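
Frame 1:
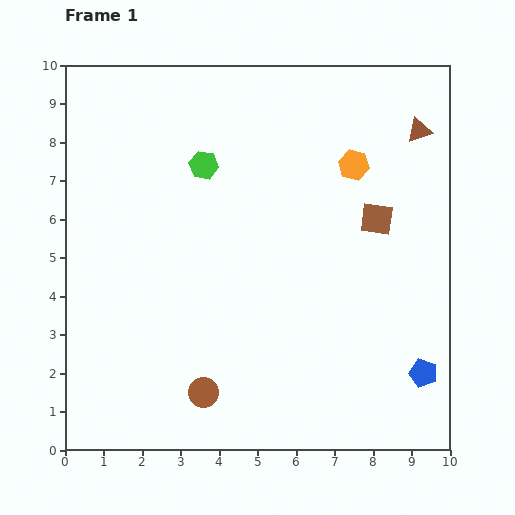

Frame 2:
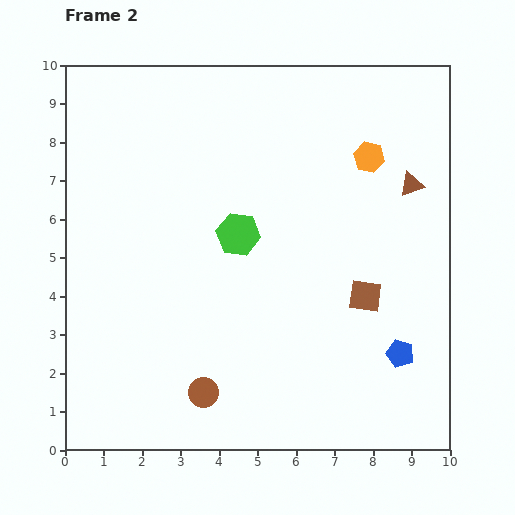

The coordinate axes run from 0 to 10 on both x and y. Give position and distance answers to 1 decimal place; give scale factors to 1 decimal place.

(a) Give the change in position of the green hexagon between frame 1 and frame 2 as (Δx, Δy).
(0.9, -1.8)

The green hexagon was at (3.6, 7.4) in frame 1 and (4.5, 5.6) in frame 2.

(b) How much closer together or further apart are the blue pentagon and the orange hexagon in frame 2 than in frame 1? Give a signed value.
-0.5

Distance in frame 1: 5.7. Distance in frame 2: 5.2.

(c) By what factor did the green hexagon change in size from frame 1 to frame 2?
1.5×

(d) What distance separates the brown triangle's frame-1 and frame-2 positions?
1.4

The brown triangle moved from (9.2, 8.3) to (9.0, 6.9), a distance of √(0.2² + 1.4²) ≈ 1.4.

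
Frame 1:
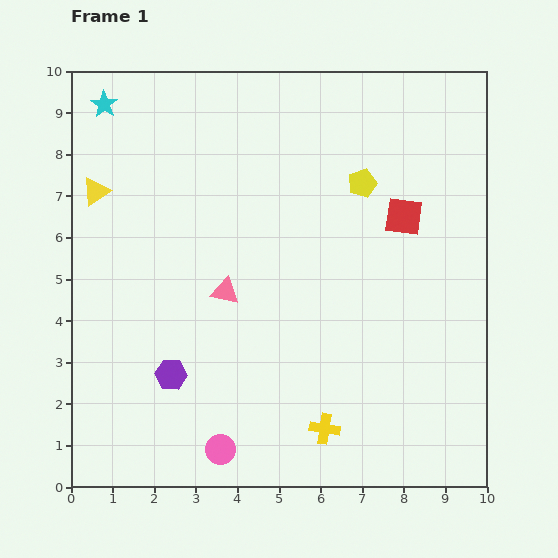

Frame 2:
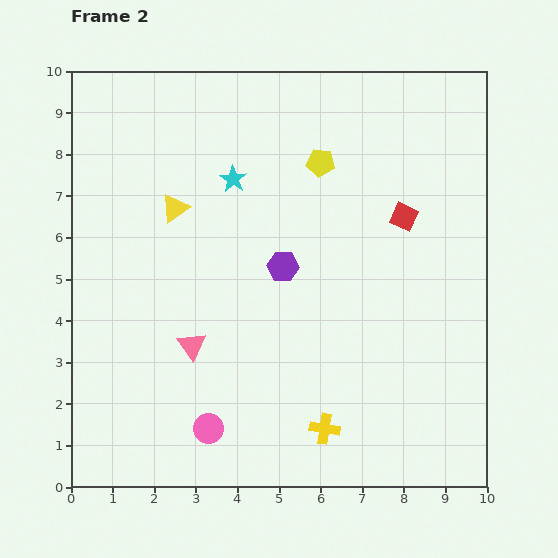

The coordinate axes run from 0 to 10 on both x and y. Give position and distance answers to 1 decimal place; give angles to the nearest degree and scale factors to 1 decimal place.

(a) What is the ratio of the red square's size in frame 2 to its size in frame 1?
0.7×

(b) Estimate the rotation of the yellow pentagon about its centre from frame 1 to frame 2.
26° clockwise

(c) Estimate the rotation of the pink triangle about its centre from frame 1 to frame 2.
41° clockwise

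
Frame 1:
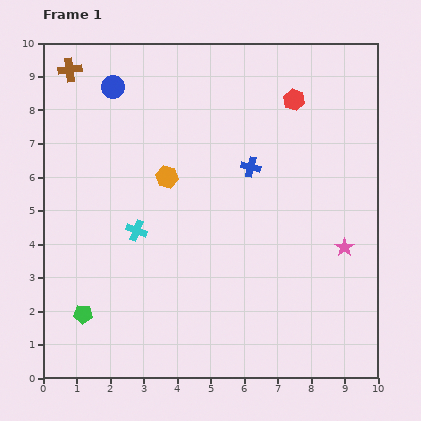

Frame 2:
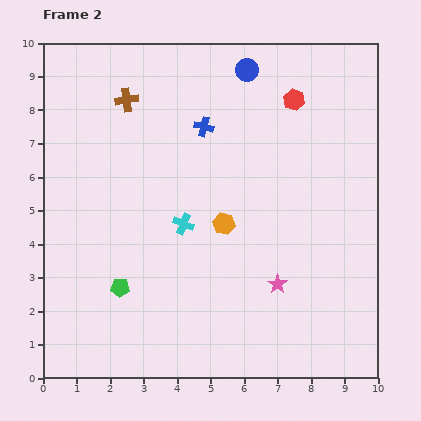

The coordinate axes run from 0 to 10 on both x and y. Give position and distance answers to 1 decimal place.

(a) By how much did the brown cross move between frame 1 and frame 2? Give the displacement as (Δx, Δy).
(1.7, -0.9)

The brown cross was at (0.8, 9.2) in frame 1 and (2.5, 8.3) in frame 2.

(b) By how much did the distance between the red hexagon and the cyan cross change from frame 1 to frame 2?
-1.1

Distance in frame 1: 6.1. Distance in frame 2: 5.0.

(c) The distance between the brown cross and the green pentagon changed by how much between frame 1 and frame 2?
-1.7

Distance in frame 1: 7.3. Distance in frame 2: 5.6.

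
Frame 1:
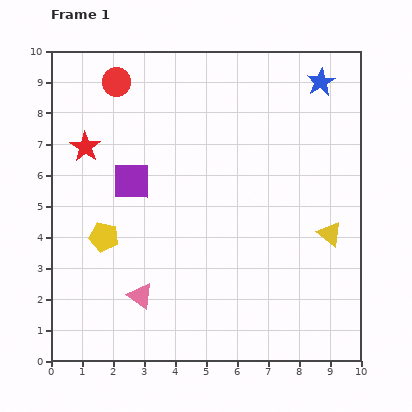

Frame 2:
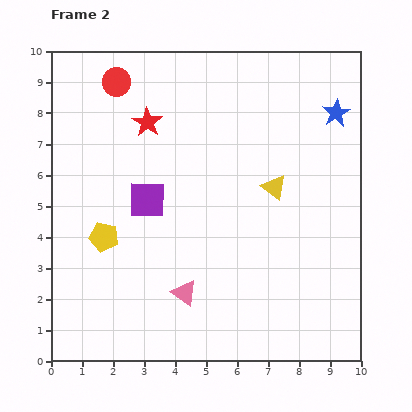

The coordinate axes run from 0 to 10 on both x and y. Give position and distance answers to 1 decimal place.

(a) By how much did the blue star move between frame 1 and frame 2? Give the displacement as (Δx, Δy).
(0.5, -1.0)

The blue star was at (8.7, 9.0) in frame 1 and (9.2, 8.0) in frame 2.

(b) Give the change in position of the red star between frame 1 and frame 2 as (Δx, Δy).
(2.0, 0.8)

The red star was at (1.1, 6.9) in frame 1 and (3.1, 7.7) in frame 2.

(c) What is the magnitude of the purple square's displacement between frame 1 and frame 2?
0.8

The purple square moved from (2.6, 5.8) to (3.1, 5.2), a distance of √(0.5² + 0.6²) ≈ 0.8.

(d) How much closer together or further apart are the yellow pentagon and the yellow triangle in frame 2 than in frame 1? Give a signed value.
-1.6

Distance in frame 1: 7.3. Distance in frame 2: 5.7.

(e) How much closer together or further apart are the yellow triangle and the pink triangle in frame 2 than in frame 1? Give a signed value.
-1.9

Distance in frame 1: 6.4. Distance in frame 2: 4.5.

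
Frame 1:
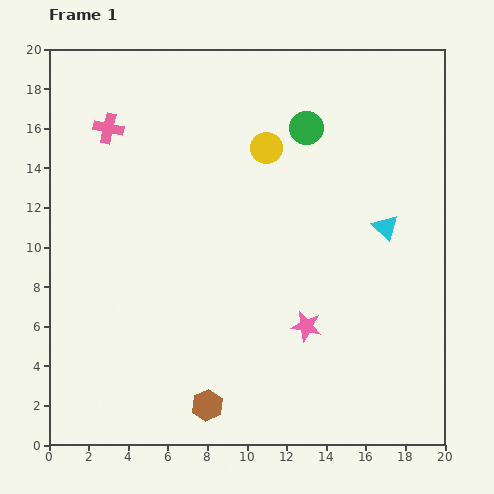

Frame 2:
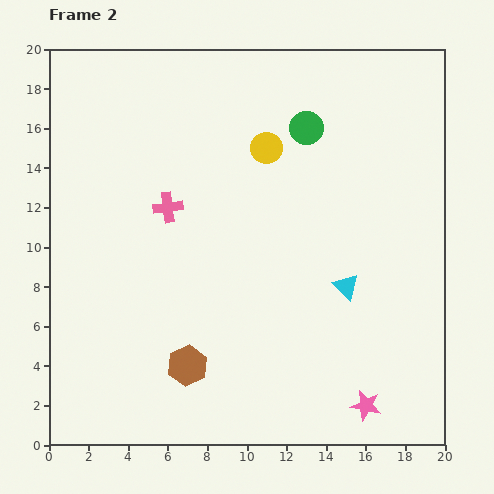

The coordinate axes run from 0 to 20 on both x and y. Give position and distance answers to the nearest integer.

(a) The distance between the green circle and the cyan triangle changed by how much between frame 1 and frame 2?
+2

Distance in frame 1: 6. Distance in frame 2: 8.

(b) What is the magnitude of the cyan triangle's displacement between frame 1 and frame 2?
4

The cyan triangle moved from (17, 11) to (15, 8), a distance of √(2² + 3²) ≈ 4.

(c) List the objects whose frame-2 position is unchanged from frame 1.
the green circle, the yellow circle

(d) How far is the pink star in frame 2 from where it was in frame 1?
5

The pink star moved from (13, 6) to (16, 2), a distance of √(3² + 4²) ≈ 5.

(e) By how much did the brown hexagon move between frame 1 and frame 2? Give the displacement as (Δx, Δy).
(-1, 2)

The brown hexagon was at (8, 2) in frame 1 and (7, 4) in frame 2.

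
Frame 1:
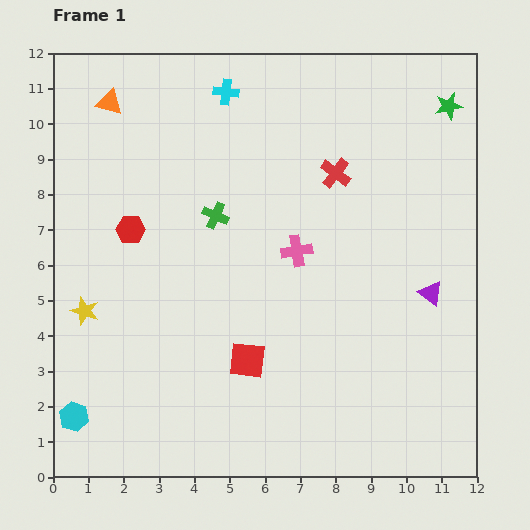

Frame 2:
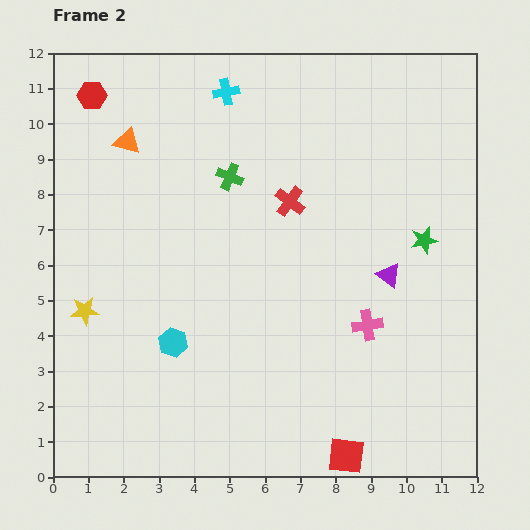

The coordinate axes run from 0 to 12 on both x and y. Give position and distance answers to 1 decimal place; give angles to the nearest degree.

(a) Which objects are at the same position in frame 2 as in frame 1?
the cyan cross, the yellow star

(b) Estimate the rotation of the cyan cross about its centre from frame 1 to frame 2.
17° counter-clockwise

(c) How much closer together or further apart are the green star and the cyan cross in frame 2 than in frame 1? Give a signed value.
+0.7

Distance in frame 1: 6.3. Distance in frame 2: 7.0.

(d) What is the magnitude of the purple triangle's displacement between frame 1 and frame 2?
1.3

The purple triangle moved from (10.7, 5.2) to (9.5, 5.7), a distance of √(1.2² + 0.5²) ≈ 1.3.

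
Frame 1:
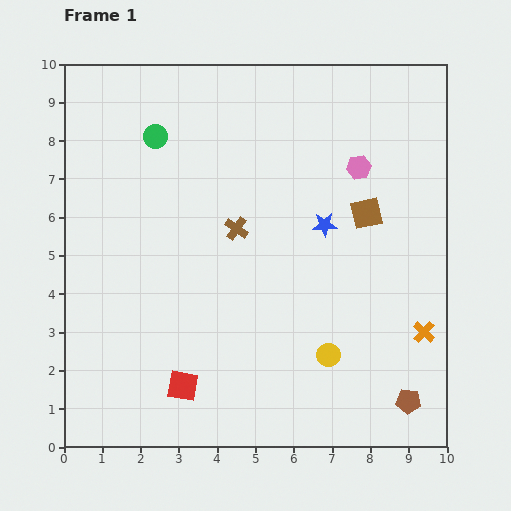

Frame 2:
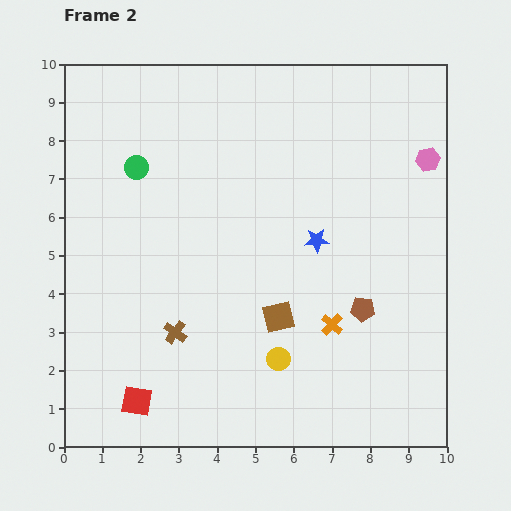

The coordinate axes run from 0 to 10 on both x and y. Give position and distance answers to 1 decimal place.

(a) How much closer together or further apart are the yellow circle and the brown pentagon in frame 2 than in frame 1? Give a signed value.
+0.2

Distance in frame 1: 2.4. Distance in frame 2: 2.6.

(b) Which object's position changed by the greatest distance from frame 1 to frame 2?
the brown square

(moved 3.5; next 3.1)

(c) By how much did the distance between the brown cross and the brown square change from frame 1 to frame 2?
-0.7

Distance in frame 1: 3.4. Distance in frame 2: 2.7.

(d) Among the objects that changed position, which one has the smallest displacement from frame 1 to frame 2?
the blue star

(moved 0.4)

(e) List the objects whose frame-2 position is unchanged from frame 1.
none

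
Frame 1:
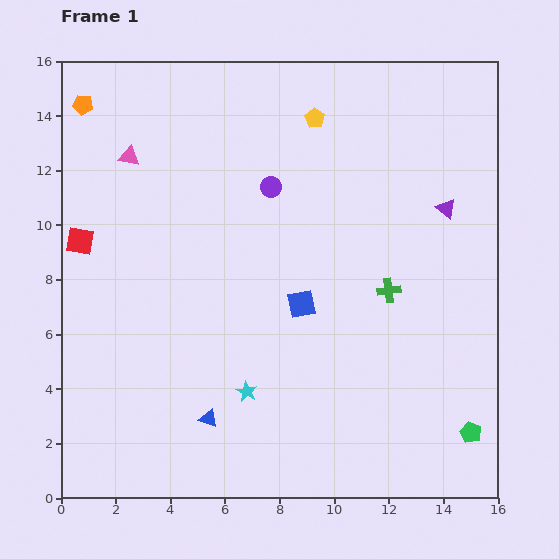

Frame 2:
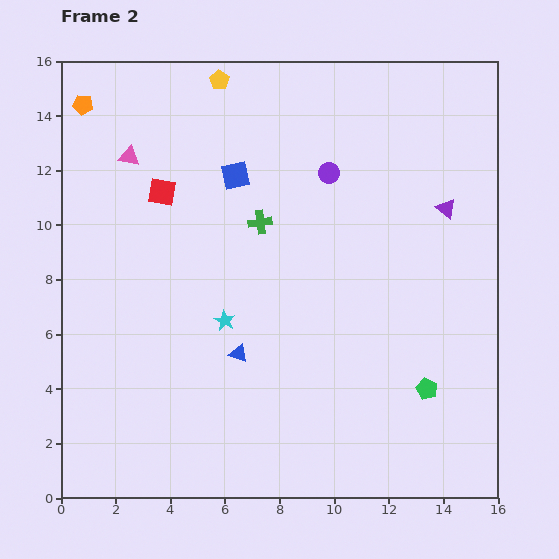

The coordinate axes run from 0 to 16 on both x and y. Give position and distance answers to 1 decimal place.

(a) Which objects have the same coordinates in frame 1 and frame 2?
the orange pentagon, the purple triangle, the pink triangle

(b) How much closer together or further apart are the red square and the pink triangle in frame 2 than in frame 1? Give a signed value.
-1.8

Distance in frame 1: 3.6. Distance in frame 2: 1.8.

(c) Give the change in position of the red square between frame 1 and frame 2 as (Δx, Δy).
(3.0, 1.8)

The red square was at (0.7, 9.4) in frame 1 and (3.7, 11.2) in frame 2.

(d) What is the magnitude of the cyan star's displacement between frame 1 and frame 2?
2.7

The cyan star moved from (6.8, 3.9) to (6.0, 6.5), a distance of √(0.8² + 2.6²) ≈ 2.7.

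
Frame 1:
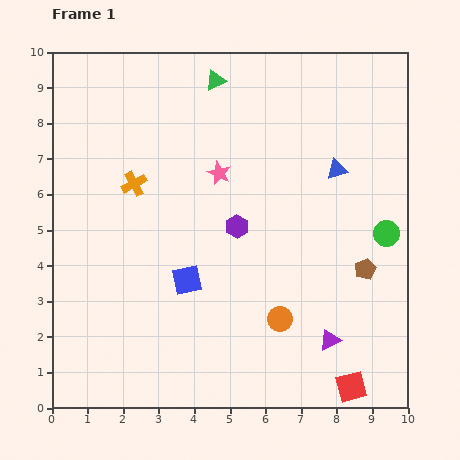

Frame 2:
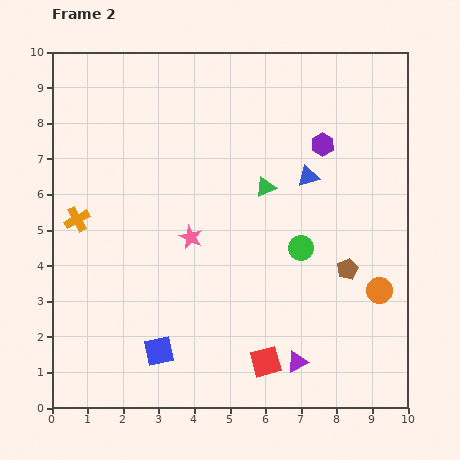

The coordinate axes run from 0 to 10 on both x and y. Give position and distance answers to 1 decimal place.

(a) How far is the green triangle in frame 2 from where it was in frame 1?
3.3

The green triangle moved from (4.6, 9.2) to (6.0, 6.2), a distance of √(1.4² + 3.0²) ≈ 3.3.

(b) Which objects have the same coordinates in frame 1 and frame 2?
none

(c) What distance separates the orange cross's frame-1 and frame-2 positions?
1.9

The orange cross moved from (2.3, 6.3) to (0.7, 5.3), a distance of √(1.6² + 1.0²) ≈ 1.9.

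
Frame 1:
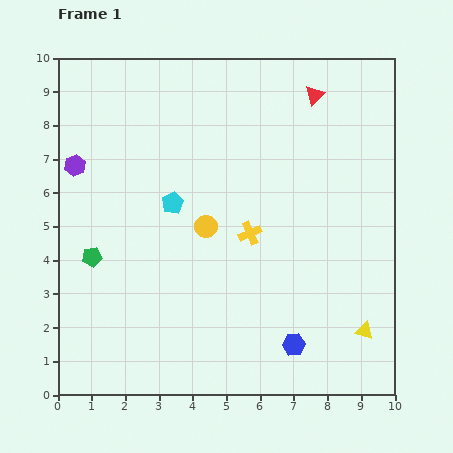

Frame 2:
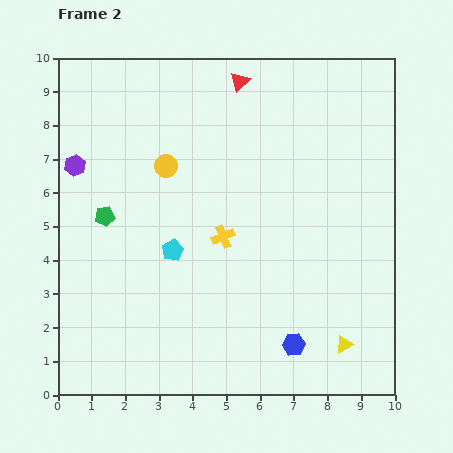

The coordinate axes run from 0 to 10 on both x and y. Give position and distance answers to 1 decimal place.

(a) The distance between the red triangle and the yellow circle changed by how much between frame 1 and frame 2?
-1.7

Distance in frame 1: 5.0. Distance in frame 2: 3.3.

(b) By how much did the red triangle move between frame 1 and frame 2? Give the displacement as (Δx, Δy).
(-2.2, 0.4)

The red triangle was at (7.6, 8.9) in frame 1 and (5.4, 9.3) in frame 2.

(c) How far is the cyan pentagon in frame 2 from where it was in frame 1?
1.4

The cyan pentagon moved from (3.4, 5.7) to (3.4, 4.3), a distance of √(0.0² + 1.4²) ≈ 1.4.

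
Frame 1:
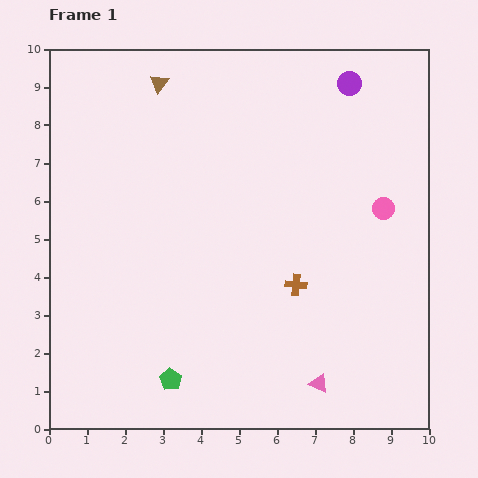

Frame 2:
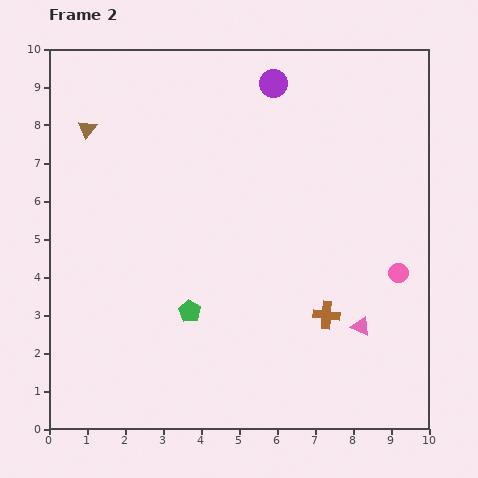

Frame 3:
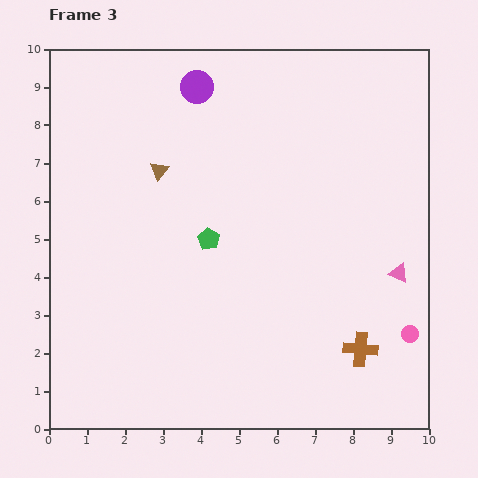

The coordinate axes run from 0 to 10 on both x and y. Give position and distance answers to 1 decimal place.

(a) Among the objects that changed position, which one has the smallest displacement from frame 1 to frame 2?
the brown cross

(moved 1.1)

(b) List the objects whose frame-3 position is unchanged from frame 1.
none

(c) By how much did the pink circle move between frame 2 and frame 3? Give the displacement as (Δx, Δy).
(0.3, -1.6)

The pink circle was at (9.2, 4.1) in frame 2 and (9.5, 2.5) in frame 3.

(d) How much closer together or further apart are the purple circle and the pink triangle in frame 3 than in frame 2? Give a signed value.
+0.4

Distance in frame 2: 6.8. Distance in frame 3: 7.2.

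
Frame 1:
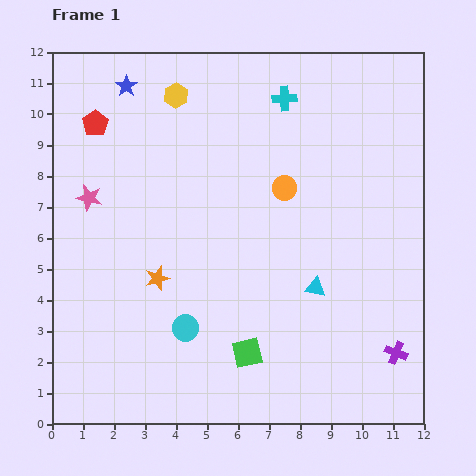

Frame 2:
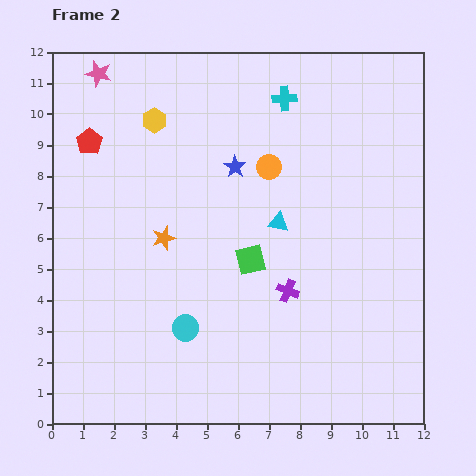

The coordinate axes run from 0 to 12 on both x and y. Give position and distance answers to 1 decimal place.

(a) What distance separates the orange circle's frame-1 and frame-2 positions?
0.9

The orange circle moved from (7.5, 7.6) to (7.0, 8.3), a distance of √(0.5² + 0.7²) ≈ 0.9.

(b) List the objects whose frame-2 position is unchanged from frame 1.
the cyan circle, the cyan cross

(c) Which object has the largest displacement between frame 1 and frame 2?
the blue star

(moved 4.4; next 4.0)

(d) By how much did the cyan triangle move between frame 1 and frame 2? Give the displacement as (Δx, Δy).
(-1.2, 2.1)

The cyan triangle was at (8.5, 4.4) in frame 1 and (7.3, 6.5) in frame 2.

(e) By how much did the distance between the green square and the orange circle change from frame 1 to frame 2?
-2.3

Distance in frame 1: 5.4. Distance in frame 2: 3.1.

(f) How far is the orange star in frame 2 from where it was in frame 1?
1.3

The orange star moved from (3.4, 4.7) to (3.6, 6.0), a distance of √(0.2² + 1.3²) ≈ 1.3.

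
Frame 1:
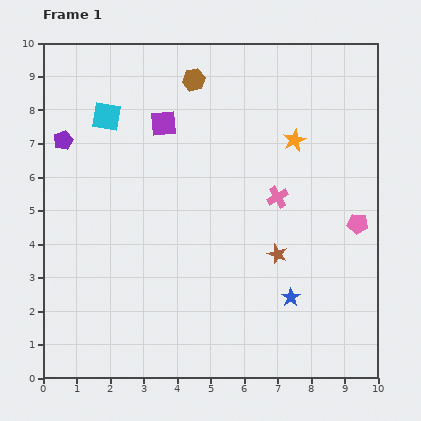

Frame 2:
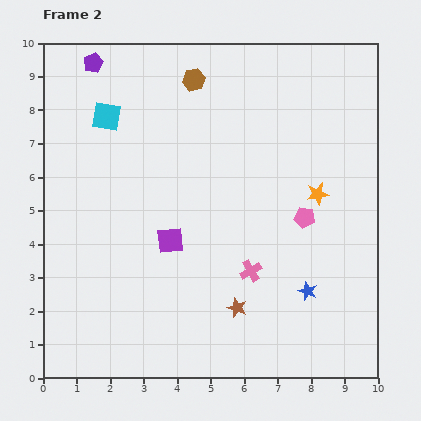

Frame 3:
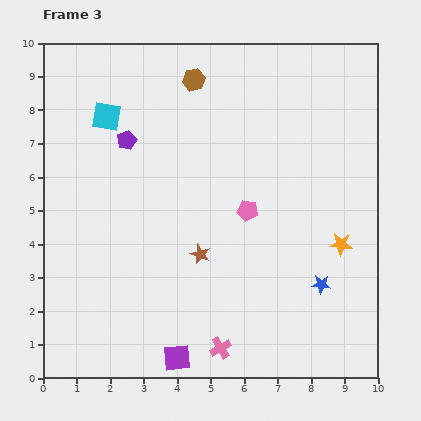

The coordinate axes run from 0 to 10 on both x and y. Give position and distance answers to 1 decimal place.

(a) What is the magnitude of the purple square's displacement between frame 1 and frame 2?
3.5

The purple square moved from (3.6, 7.6) to (3.8, 4.1), a distance of √(0.2² + 3.5²) ≈ 3.5.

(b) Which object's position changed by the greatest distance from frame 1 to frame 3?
the purple square

(moved 7.0; next 4.8)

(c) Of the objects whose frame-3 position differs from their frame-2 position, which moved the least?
the blue star

(moved 0.4)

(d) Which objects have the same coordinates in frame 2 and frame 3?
the cyan square, the brown hexagon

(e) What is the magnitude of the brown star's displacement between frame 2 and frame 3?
1.9

The brown star moved from (5.8, 2.1) to (4.7, 3.7), a distance of √(1.1² + 1.6²) ≈ 1.9.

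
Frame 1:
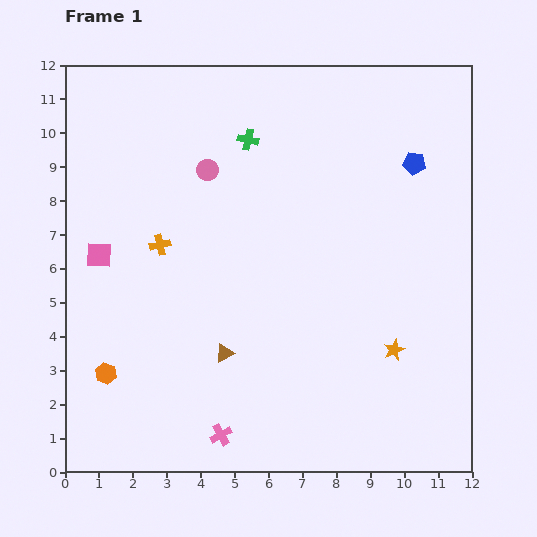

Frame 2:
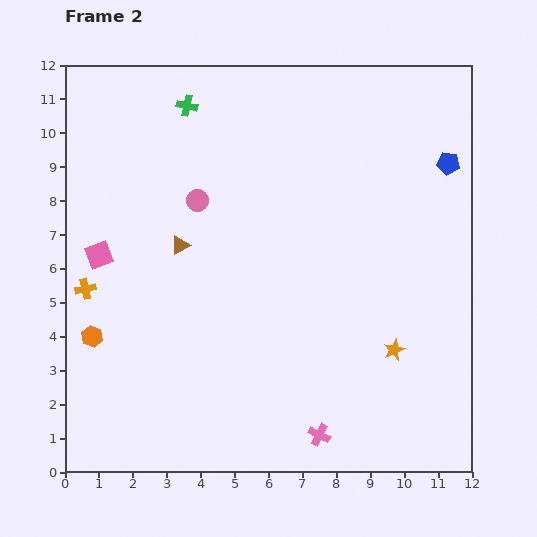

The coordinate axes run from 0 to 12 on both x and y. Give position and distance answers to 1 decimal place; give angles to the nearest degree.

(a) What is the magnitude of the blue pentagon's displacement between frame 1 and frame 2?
1.0

The blue pentagon moved from (10.3, 9.1) to (11.3, 9.1), a distance of √(1.0² + 0.0²) ≈ 1.0.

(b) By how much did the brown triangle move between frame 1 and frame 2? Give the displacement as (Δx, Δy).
(-1.3, 3.2)

The brown triangle was at (4.7, 3.5) in frame 1 and (3.4, 6.7) in frame 2.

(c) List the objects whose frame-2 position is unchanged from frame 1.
the pink square, the orange star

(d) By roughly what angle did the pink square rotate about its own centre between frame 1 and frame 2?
22° counter-clockwise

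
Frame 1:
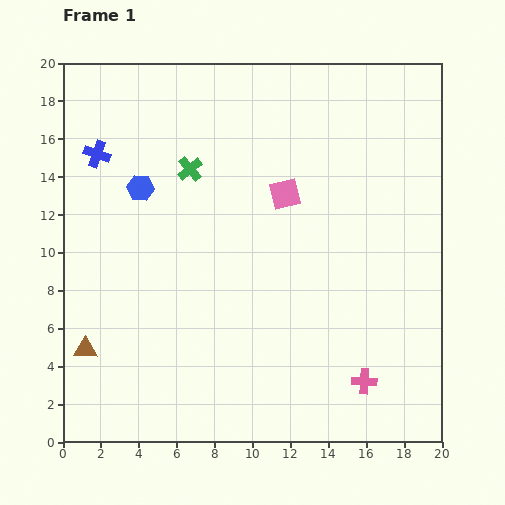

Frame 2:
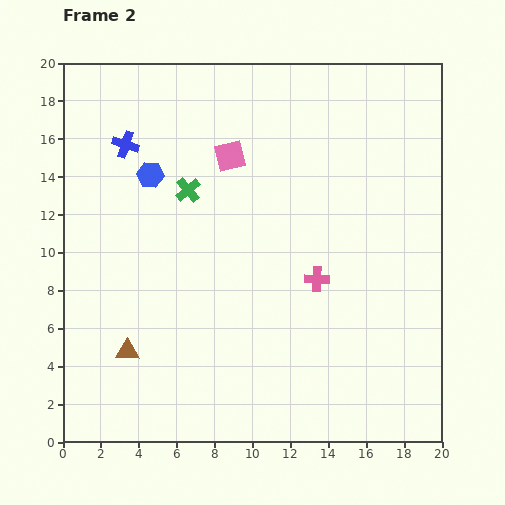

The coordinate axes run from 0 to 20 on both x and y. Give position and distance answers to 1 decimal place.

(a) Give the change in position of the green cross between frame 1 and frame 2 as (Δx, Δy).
(-0.1, -1.1)

The green cross was at (6.7, 14.4) in frame 1 and (6.6, 13.3) in frame 2.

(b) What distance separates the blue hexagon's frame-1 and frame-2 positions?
0.9

The blue hexagon moved from (4.1, 13.4) to (4.6, 14.1), a distance of √(0.5² + 0.7²) ≈ 0.9.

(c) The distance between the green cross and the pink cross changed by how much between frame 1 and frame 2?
-6.2

Distance in frame 1: 14.5. Distance in frame 2: 8.3.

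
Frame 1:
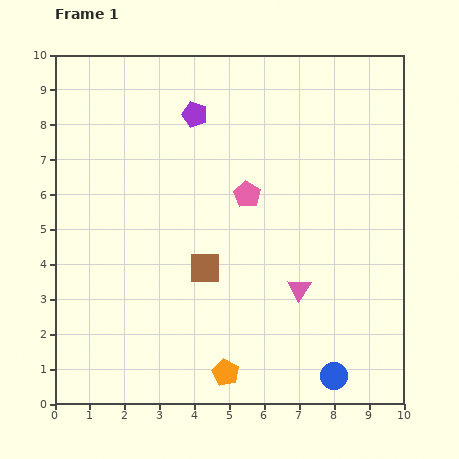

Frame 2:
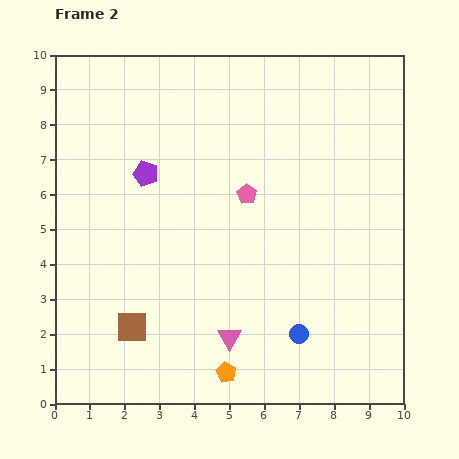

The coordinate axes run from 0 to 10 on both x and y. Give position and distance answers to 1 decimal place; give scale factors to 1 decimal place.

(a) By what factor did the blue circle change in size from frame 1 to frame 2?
0.7×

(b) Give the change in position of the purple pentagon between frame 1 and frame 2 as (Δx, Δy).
(-1.4, -1.7)

The purple pentagon was at (4.0, 8.3) in frame 1 and (2.6, 6.6) in frame 2.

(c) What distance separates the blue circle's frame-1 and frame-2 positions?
1.6

The blue circle moved from (8.0, 0.8) to (7.0, 2.0), a distance of √(1.0² + 1.2²) ≈ 1.6.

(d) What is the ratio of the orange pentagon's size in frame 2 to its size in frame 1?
0.8×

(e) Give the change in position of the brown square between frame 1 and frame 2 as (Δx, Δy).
(-2.1, -1.7)

The brown square was at (4.3, 3.9) in frame 1 and (2.2, 2.2) in frame 2.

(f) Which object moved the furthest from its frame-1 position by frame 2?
the brown square

(moved 2.7; next 2.4)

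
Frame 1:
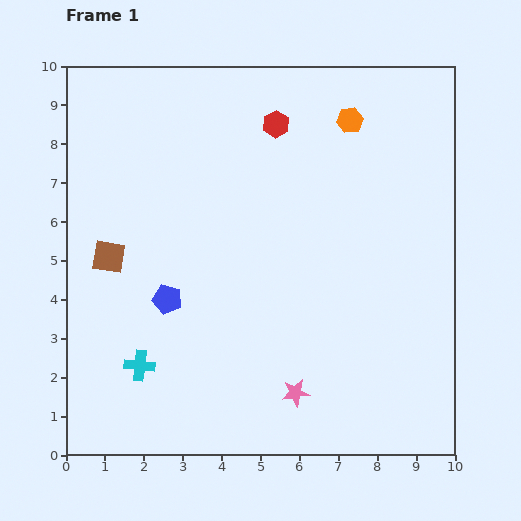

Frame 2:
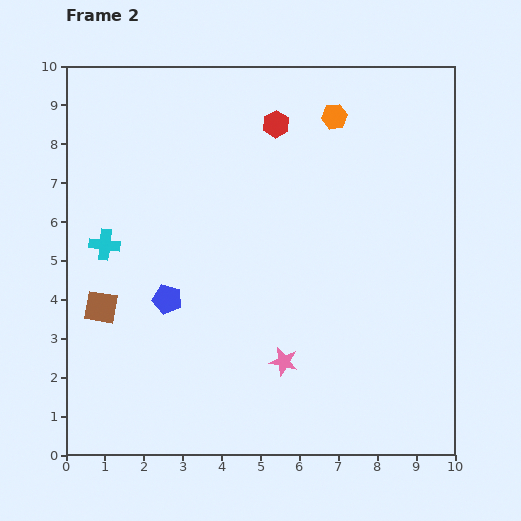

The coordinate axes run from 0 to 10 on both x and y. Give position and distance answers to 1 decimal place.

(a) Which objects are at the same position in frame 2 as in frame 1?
the red hexagon, the blue pentagon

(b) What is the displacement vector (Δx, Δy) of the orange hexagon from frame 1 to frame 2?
(-0.4, 0.1)

The orange hexagon was at (7.3, 8.6) in frame 1 and (6.9, 8.7) in frame 2.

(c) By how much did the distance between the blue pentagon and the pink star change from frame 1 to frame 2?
-0.7

Distance in frame 1: 4.1. Distance in frame 2: 3.4.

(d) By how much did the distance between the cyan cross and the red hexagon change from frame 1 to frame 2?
-1.7

Distance in frame 1: 7.1. Distance in frame 2: 5.4.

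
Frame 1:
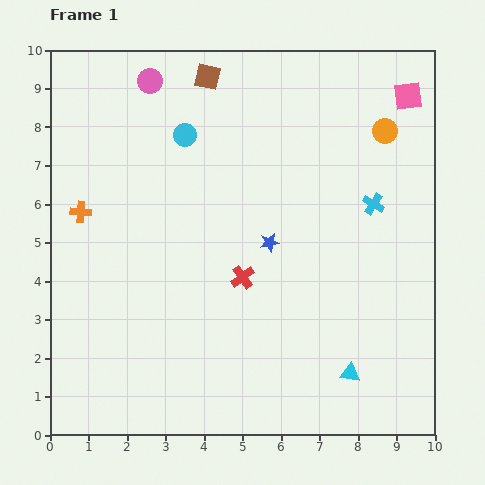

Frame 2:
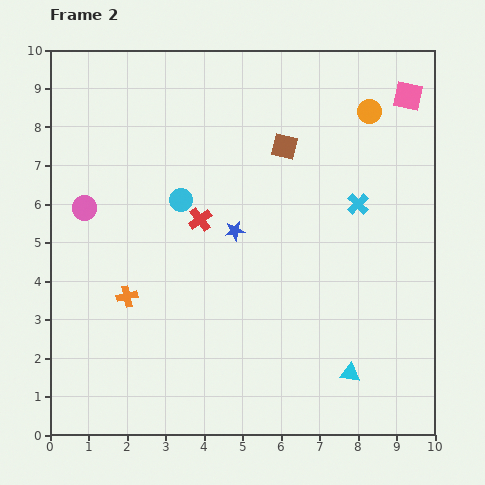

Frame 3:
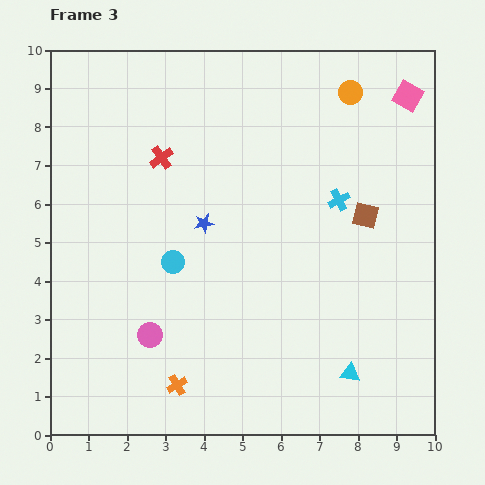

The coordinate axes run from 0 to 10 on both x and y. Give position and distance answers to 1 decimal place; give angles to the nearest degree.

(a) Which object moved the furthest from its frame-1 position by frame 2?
the pink circle

(moved 3.7; next 2.7)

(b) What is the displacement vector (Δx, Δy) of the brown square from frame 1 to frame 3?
(4.1, -3.6)

The brown square was at (4.1, 9.3) in frame 1 and (8.2, 5.7) in frame 3.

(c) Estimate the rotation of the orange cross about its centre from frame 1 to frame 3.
34° counter-clockwise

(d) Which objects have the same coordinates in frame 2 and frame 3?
the cyan triangle, the pink square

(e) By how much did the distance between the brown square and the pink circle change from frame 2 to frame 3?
+1.0

Distance in frame 2: 5.4. Distance in frame 3: 6.4.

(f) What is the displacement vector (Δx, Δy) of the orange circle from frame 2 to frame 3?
(-0.5, 0.5)

The orange circle was at (8.3, 8.4) in frame 2 and (7.8, 8.9) in frame 3.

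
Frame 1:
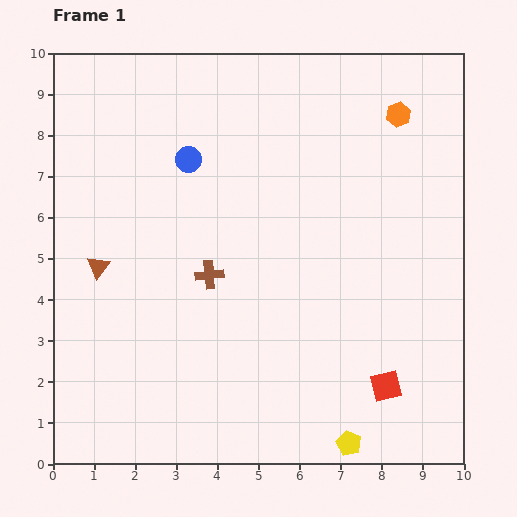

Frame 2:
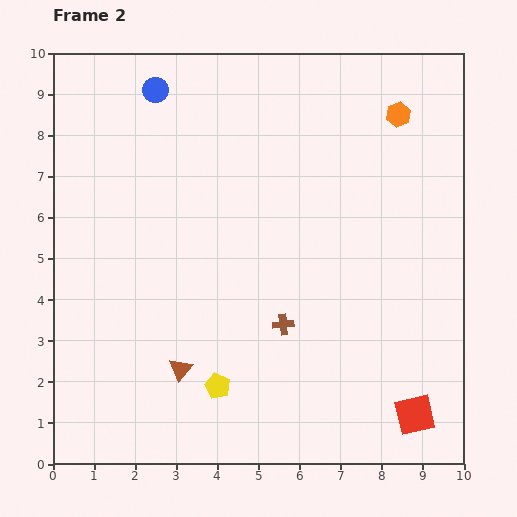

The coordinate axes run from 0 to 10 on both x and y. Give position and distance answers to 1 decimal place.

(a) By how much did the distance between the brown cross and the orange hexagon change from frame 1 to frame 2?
-0.2

Distance in frame 1: 6.0. Distance in frame 2: 5.8.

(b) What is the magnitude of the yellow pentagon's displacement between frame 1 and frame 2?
3.5

The yellow pentagon moved from (7.2, 0.5) to (4.0, 1.9), a distance of √(3.2² + 1.4²) ≈ 3.5.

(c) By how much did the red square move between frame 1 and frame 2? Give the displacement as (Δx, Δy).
(0.7, -0.7)

The red square was at (8.1, 1.9) in frame 1 and (8.8, 1.2) in frame 2.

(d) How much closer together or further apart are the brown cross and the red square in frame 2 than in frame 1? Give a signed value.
-1.2

Distance in frame 1: 5.1. Distance in frame 2: 3.9.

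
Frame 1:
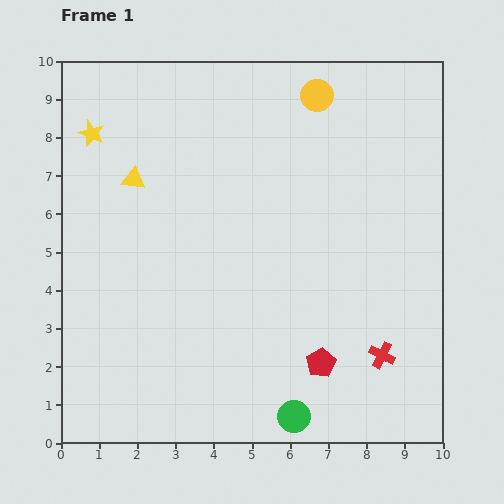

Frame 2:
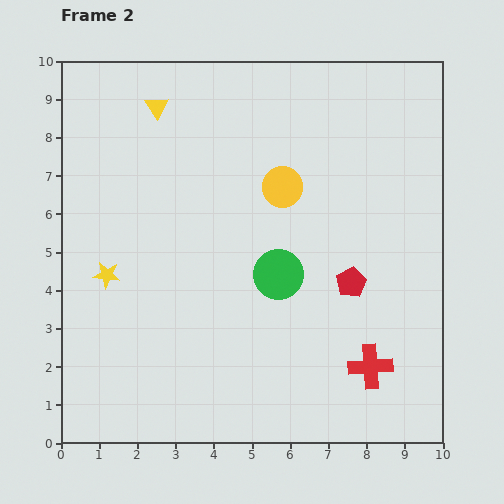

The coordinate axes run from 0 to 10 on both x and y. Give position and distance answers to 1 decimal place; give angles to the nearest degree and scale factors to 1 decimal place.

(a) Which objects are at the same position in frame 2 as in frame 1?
none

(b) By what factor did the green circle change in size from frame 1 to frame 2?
1.5×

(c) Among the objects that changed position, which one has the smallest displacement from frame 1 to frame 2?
the red cross

(moved 0.4)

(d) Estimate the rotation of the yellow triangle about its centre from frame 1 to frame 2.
49° clockwise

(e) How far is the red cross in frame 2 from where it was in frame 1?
0.4

The red cross moved from (8.4, 2.3) to (8.1, 2.0), a distance of √(0.3² + 0.3²) ≈ 0.4.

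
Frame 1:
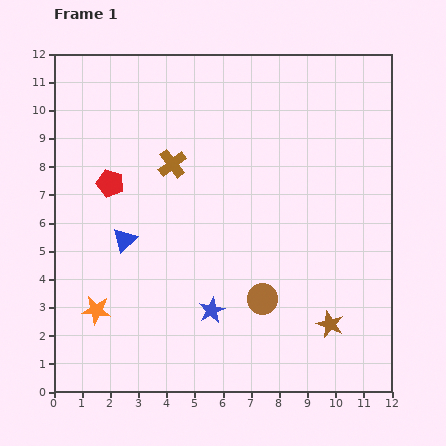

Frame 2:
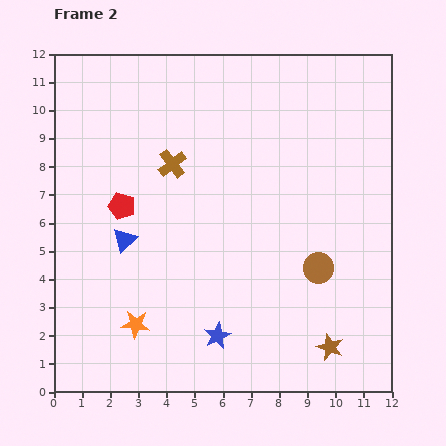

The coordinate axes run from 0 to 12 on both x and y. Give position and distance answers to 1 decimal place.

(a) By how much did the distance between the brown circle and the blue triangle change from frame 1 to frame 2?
+1.7

Distance in frame 1: 5.3. Distance in frame 2: 7.0.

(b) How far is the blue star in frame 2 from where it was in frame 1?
0.9

The blue star moved from (5.6, 2.9) to (5.8, 2.0), a distance of √(0.2² + 0.9²) ≈ 0.9.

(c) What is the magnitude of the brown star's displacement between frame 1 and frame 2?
0.8

The brown star moved from (9.8, 2.4) to (9.8, 1.6), a distance of √(0.0² + 0.8²) ≈ 0.8.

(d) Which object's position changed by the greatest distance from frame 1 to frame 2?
the brown circle

(moved 2.3; next 1.5)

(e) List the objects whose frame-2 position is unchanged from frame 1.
the blue triangle, the brown cross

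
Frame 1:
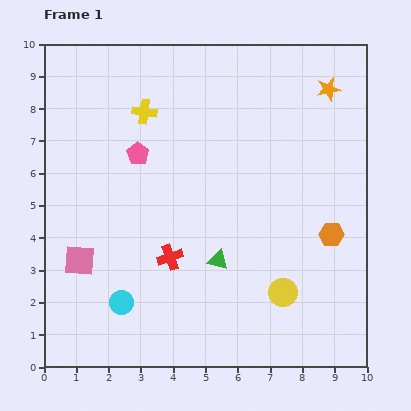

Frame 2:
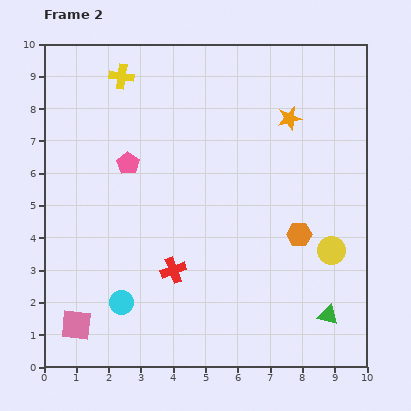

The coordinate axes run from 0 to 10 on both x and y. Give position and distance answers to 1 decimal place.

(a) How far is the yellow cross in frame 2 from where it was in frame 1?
1.3

The yellow cross moved from (3.1, 7.9) to (2.4, 9.0), a distance of √(0.7² + 1.1²) ≈ 1.3.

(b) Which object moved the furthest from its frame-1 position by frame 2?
the green triangle

(moved 3.8; next 2.0)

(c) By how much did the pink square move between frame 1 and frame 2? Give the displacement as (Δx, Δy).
(-0.1, -2.0)

The pink square was at (1.1, 3.3) in frame 1 and (1.0, 1.3) in frame 2.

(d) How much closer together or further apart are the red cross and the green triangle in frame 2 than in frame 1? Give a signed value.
+3.5

Distance in frame 1: 1.5. Distance in frame 2: 5.0.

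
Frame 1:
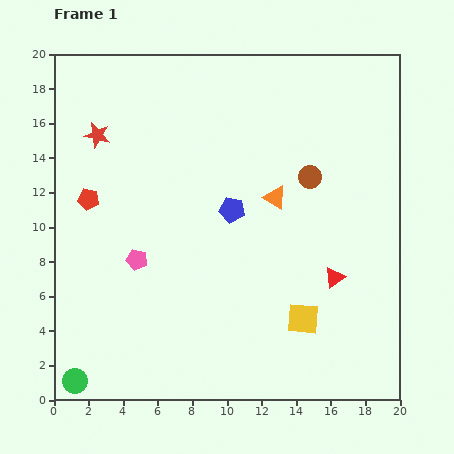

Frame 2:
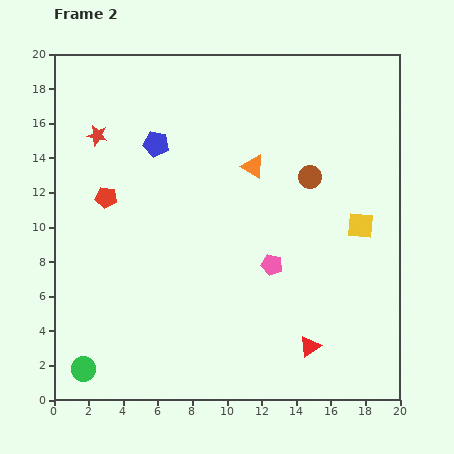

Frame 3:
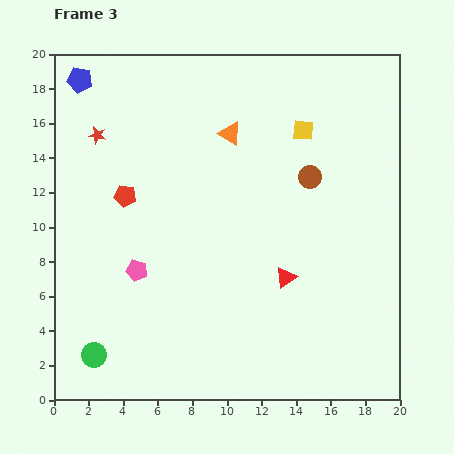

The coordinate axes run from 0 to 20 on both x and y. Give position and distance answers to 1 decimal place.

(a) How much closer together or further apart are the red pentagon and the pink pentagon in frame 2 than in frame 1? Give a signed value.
+5.9

Distance in frame 1: 4.5. Distance in frame 2: 10.4.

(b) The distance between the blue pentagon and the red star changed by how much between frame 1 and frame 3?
-5.5

Distance in frame 1: 8.9. Distance in frame 3: 3.4.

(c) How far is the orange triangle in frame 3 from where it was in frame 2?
2.3

The orange triangle moved from (11.5, 13.5) to (10.2, 15.4), a distance of √(1.3² + 1.9²) ≈ 2.3.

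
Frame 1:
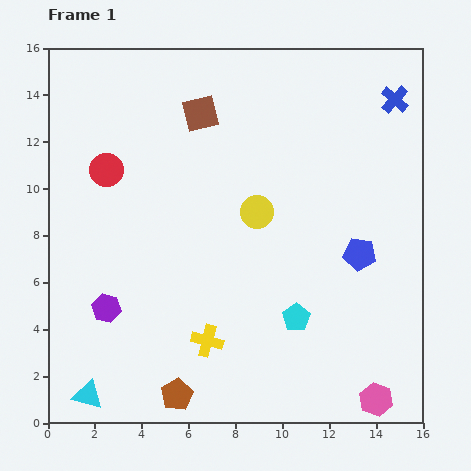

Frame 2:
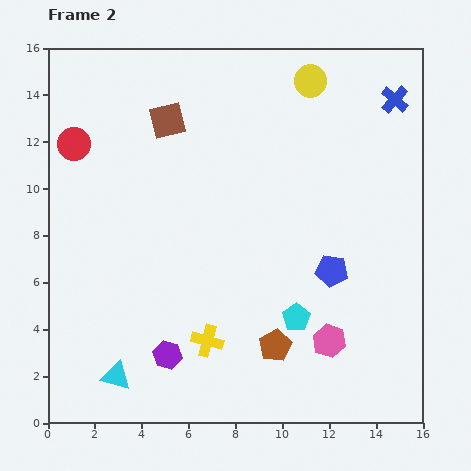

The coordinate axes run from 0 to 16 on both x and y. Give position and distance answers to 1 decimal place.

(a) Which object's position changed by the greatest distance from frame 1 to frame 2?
the yellow circle

(moved 6.1; next 4.7)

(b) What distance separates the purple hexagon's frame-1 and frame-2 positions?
3.3

The purple hexagon moved from (2.5, 4.9) to (5.1, 2.9), a distance of √(2.6² + 2.0²) ≈ 3.3.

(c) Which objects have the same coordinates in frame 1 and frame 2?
the blue cross, the yellow cross, the cyan pentagon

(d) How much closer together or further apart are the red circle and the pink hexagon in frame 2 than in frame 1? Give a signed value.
-1.3

Distance in frame 1: 15.1. Distance in frame 2: 13.8.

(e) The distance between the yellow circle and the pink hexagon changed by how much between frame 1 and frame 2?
+1.6

Distance in frame 1: 9.5. Distance in frame 2: 11.1.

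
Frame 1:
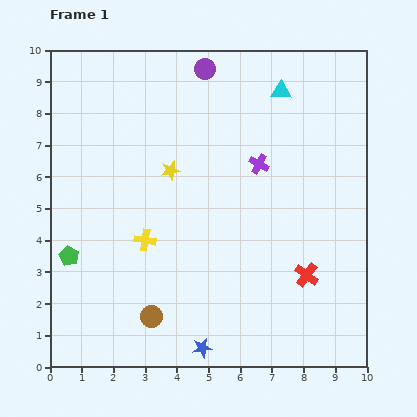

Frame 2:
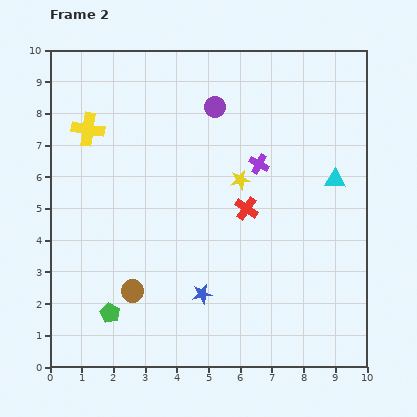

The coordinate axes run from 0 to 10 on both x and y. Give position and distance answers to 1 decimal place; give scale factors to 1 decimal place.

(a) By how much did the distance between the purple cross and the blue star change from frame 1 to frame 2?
-1.6

Distance in frame 1: 6.1. Distance in frame 2: 4.5.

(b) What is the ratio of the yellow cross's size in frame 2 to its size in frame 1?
1.5×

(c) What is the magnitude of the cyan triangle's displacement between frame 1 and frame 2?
3.3

The cyan triangle moved from (7.3, 8.7) to (9.0, 5.9), a distance of √(1.7² + 2.8²) ≈ 3.3.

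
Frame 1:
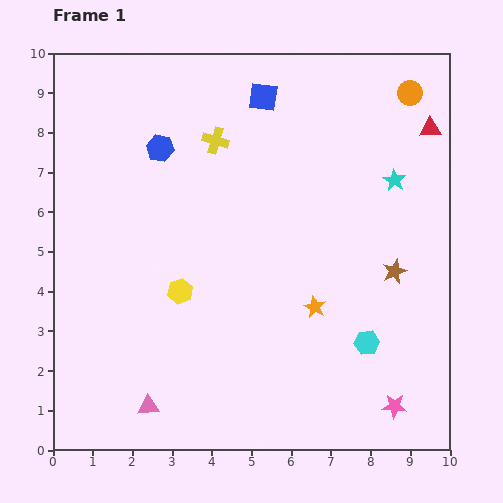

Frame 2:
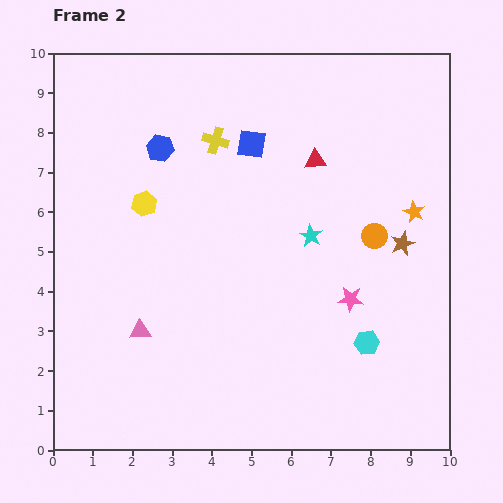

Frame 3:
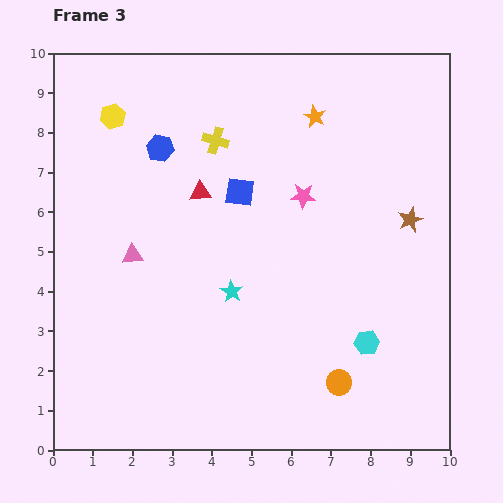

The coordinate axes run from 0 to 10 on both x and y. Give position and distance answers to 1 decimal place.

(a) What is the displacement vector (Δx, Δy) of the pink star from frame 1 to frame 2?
(-1.1, 2.7)

The pink star was at (8.6, 1.1) in frame 1 and (7.5, 3.8) in frame 2.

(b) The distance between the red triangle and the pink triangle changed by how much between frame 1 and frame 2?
-3.8

Distance in frame 1: 10.0. Distance in frame 2: 6.2.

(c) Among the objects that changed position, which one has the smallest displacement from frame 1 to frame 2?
the brown star

(moved 0.7)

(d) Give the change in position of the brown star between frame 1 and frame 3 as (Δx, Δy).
(0.4, 1.3)

The brown star was at (8.6, 4.5) in frame 1 and (9.0, 5.8) in frame 3.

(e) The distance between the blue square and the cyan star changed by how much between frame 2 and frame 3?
-0.2

Distance in frame 2: 2.7. Distance in frame 3: 2.5.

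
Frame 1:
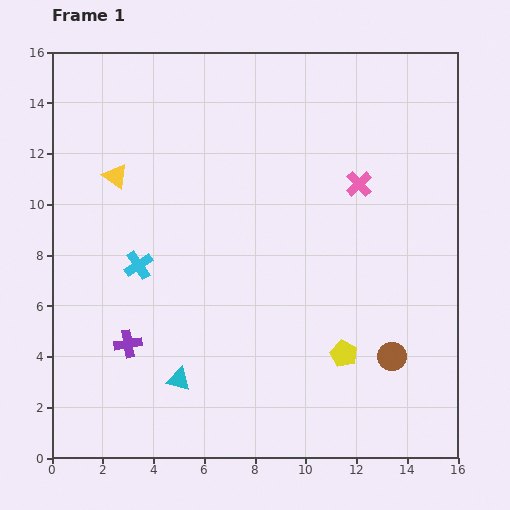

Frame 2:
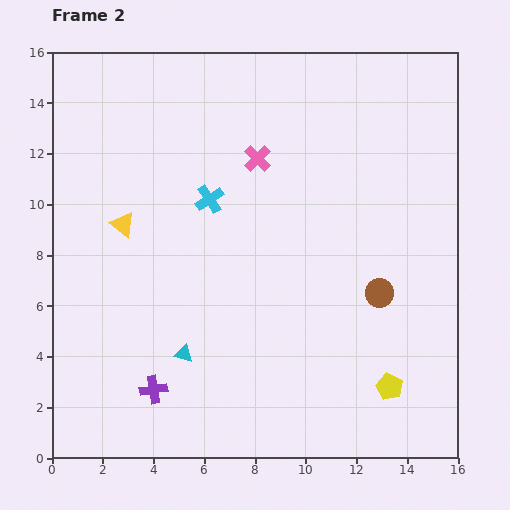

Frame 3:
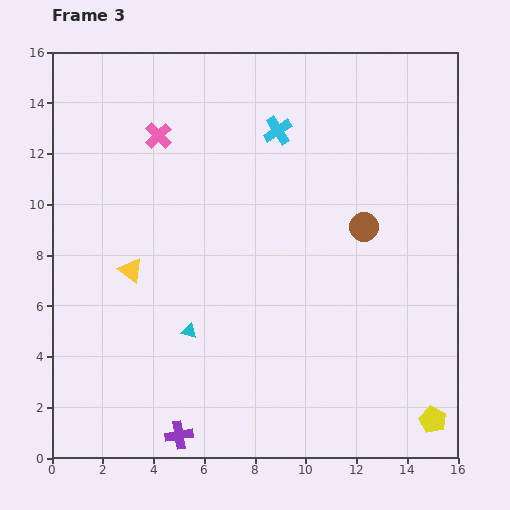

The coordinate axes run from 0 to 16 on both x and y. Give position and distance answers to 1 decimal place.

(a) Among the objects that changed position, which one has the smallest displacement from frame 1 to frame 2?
the cyan triangle

(moved 1.0)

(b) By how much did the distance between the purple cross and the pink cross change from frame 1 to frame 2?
-1.1

Distance in frame 1: 11.1. Distance in frame 2: 10.0.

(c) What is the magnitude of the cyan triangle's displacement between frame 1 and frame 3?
1.9

The cyan triangle moved from (5.0, 3.1) to (5.4, 5.0), a distance of √(0.4² + 1.9²) ≈ 1.9.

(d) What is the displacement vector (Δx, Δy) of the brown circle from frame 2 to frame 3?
(-0.6, 2.6)

The brown circle was at (12.9, 6.5) in frame 2 and (12.3, 9.1) in frame 3.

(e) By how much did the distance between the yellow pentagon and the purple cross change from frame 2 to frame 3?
+0.7

Distance in frame 2: 9.3. Distance in frame 3: 10.0.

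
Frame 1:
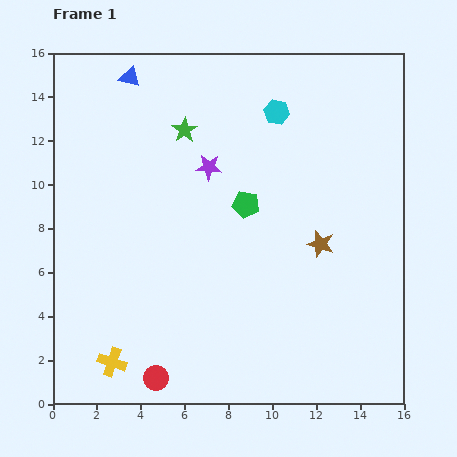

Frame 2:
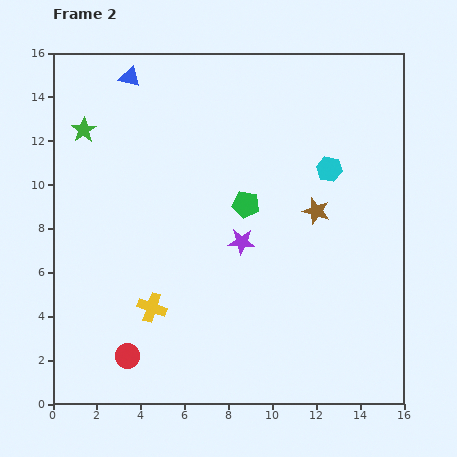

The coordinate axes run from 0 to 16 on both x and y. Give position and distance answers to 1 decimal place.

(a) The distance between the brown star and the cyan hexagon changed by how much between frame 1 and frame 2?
-4.3

Distance in frame 1: 6.3. Distance in frame 2: 2.0.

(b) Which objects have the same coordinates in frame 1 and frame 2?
the blue triangle, the green pentagon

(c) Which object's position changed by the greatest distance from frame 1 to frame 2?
the green star

(moved 4.6; next 3.7)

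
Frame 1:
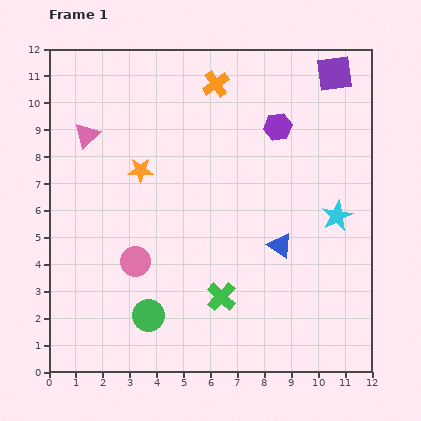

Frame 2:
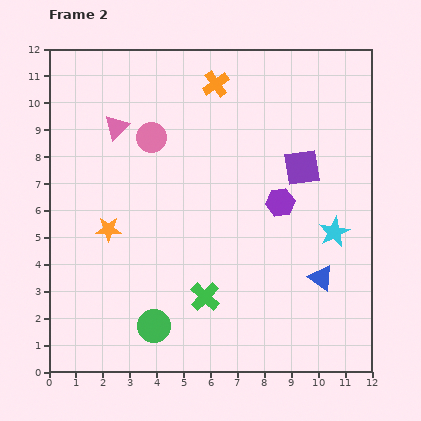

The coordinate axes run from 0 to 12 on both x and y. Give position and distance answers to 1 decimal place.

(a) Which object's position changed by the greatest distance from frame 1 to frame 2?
the pink circle

(moved 4.6; next 3.7)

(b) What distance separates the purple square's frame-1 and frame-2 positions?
3.7

The purple square moved from (10.6, 11.1) to (9.4, 7.6), a distance of √(1.2² + 3.5²) ≈ 3.7.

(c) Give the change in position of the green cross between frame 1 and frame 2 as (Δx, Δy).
(-0.6, 0.0)

The green cross was at (6.4, 2.8) in frame 1 and (5.8, 2.8) in frame 2.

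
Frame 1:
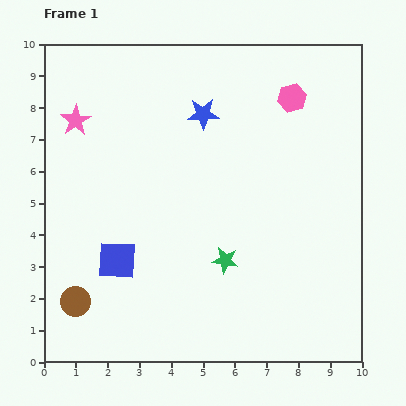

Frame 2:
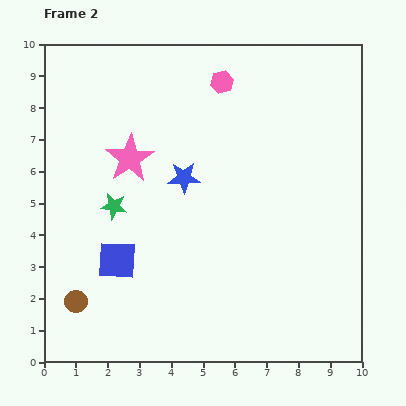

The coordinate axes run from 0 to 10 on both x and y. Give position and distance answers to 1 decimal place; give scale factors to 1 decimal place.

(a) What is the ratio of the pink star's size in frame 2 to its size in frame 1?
1.6×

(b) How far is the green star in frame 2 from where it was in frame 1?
3.9

The green star moved from (5.7, 3.2) to (2.2, 4.9), a distance of √(3.5² + 1.7²) ≈ 3.9.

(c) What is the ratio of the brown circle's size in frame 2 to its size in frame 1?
0.8×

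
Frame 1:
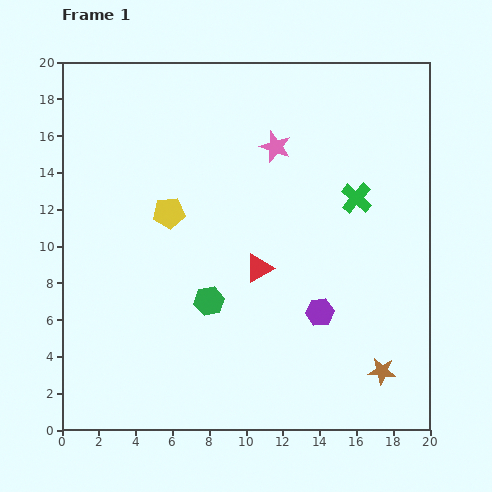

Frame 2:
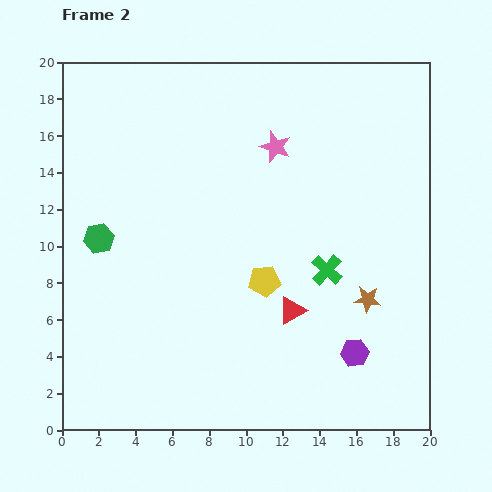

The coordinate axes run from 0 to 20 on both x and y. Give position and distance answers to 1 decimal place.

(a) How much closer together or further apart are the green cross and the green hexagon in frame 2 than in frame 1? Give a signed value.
+2.7

Distance in frame 1: 9.8. Distance in frame 2: 12.5.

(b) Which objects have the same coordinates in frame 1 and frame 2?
the pink star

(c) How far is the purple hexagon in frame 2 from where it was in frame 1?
2.9

The purple hexagon moved from (14.0, 6.4) to (15.9, 4.2), a distance of √(1.9² + 2.2²) ≈ 2.9.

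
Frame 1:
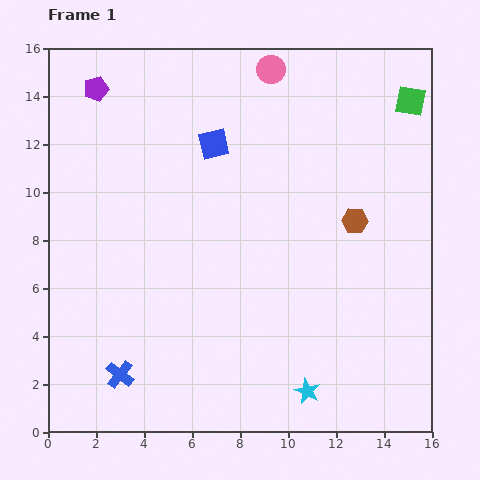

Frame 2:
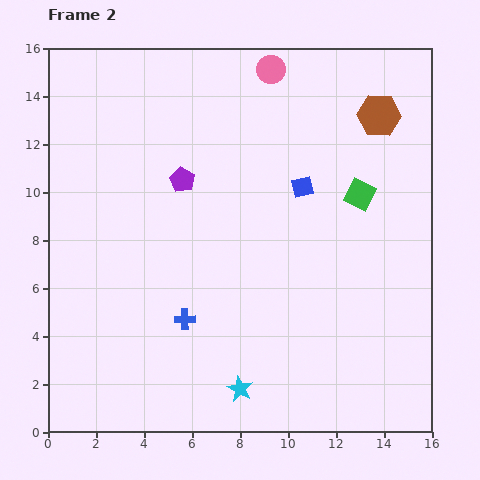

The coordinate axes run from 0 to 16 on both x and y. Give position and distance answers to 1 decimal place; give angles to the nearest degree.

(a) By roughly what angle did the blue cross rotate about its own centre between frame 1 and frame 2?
39° counter-clockwise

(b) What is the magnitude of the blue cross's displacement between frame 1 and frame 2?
3.5

The blue cross moved from (3.0, 2.4) to (5.7, 4.7), a distance of √(2.7² + 2.3²) ≈ 3.5.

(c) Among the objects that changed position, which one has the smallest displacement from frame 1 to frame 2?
the cyan star

(moved 2.8)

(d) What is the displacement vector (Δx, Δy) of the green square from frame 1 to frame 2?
(-2.1, -3.9)

The green square was at (15.1, 13.8) in frame 1 and (13.0, 9.9) in frame 2.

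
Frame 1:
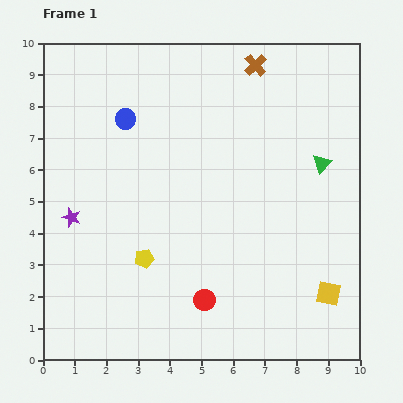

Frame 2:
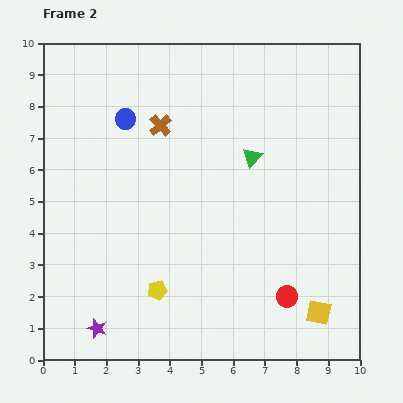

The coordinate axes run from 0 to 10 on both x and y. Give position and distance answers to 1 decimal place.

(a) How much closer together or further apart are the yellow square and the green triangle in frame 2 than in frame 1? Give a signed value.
+1.2

Distance in frame 1: 4.1. Distance in frame 2: 5.3.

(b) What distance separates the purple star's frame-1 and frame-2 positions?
3.6

The purple star moved from (0.9, 4.5) to (1.7, 1.0), a distance of √(0.8² + 3.5²) ≈ 3.6.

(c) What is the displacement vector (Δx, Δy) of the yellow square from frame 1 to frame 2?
(-0.3, -0.6)

The yellow square was at (9.0, 2.1) in frame 1 and (8.7, 1.5) in frame 2.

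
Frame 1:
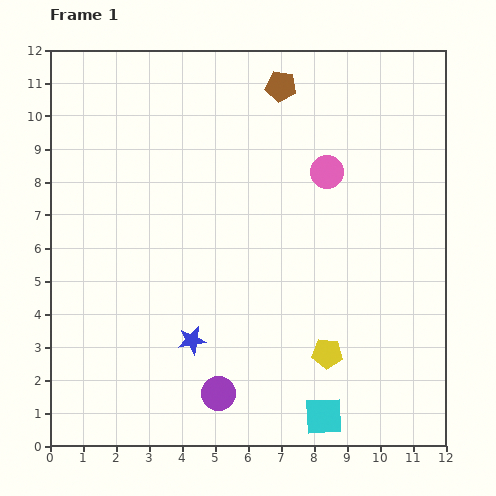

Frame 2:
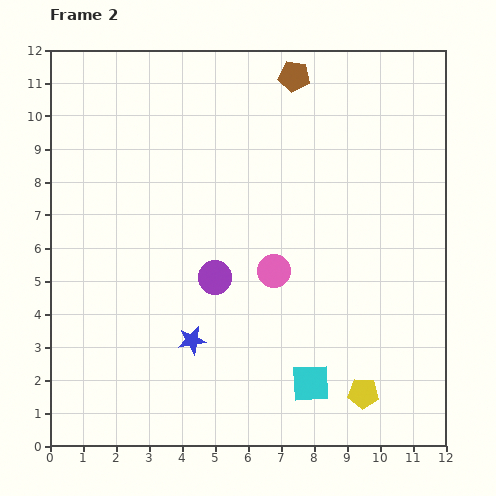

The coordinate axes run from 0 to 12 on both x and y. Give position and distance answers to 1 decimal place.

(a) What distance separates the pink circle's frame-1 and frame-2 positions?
3.4

The pink circle moved from (8.4, 8.3) to (6.8, 5.3), a distance of √(1.6² + 3.0²) ≈ 3.4.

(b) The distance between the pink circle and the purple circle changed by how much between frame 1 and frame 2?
-5.7

Distance in frame 1: 7.5. Distance in frame 2: 1.8.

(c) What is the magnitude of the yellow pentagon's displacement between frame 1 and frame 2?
1.6

The yellow pentagon moved from (8.4, 2.8) to (9.5, 1.6), a distance of √(1.1² + 1.2²) ≈ 1.6.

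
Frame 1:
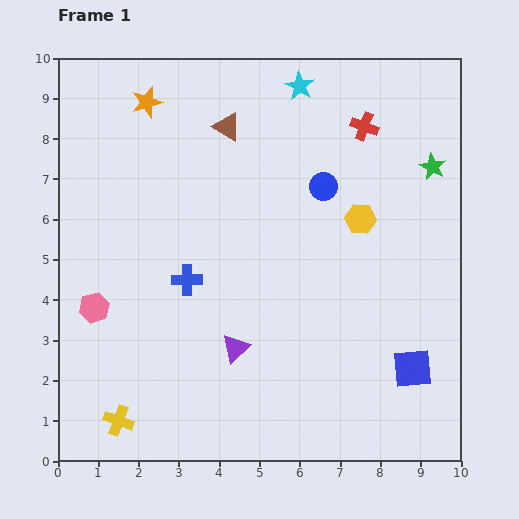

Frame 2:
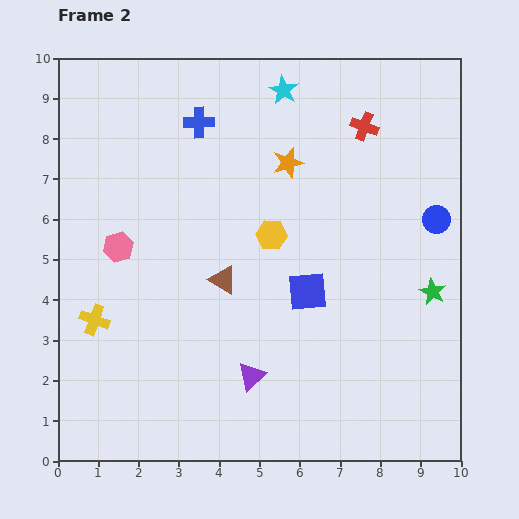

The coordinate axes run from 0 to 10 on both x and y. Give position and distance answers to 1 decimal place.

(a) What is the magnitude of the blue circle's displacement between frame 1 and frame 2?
2.9

The blue circle moved from (6.6, 6.8) to (9.4, 6.0), a distance of √(2.8² + 0.8²) ≈ 2.9.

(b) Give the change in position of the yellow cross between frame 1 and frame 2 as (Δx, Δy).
(-0.6, 2.5)

The yellow cross was at (1.5, 1.0) in frame 1 and (0.9, 3.5) in frame 2.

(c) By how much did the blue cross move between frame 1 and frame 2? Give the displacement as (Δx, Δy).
(0.3, 3.9)

The blue cross was at (3.2, 4.5) in frame 1 and (3.5, 8.4) in frame 2.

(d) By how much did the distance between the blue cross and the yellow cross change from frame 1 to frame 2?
+1.6

Distance in frame 1: 3.9. Distance in frame 2: 5.5.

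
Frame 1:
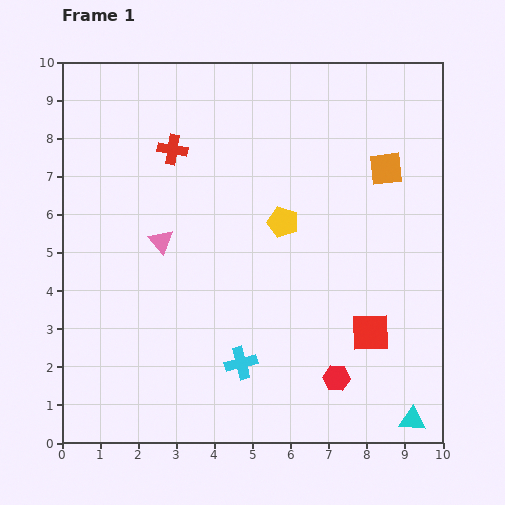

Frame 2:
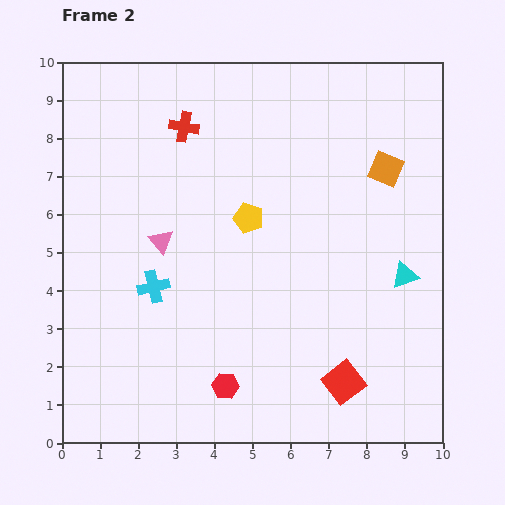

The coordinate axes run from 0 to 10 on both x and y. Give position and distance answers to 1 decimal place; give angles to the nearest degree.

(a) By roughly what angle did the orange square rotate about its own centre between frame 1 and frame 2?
29° clockwise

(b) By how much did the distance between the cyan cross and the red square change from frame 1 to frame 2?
+2.1

Distance in frame 1: 3.5. Distance in frame 2: 5.6.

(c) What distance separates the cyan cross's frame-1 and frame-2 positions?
3.0

The cyan cross moved from (4.7, 2.1) to (2.4, 4.1), a distance of √(2.3² + 2.0²) ≈ 3.0.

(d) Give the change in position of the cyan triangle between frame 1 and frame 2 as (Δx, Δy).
(-0.2, 3.8)

The cyan triangle was at (9.2, 0.6) in frame 1 and (9.0, 4.4) in frame 2.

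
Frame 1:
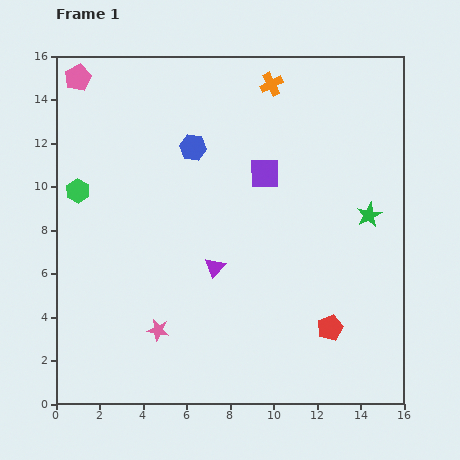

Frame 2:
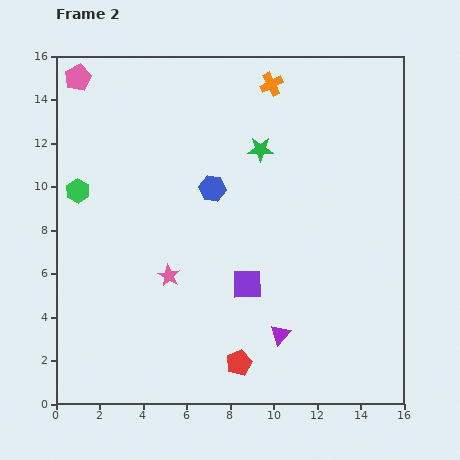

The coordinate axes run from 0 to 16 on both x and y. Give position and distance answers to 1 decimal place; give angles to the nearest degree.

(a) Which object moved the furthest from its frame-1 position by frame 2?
the green star

(moved 5.8; next 5.2)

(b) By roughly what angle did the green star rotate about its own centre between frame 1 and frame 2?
27° clockwise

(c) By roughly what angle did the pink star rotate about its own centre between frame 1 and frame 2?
20° clockwise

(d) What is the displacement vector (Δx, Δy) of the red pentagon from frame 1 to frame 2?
(-4.2, -1.6)

The red pentagon was at (12.6, 3.5) in frame 1 and (8.4, 1.9) in frame 2.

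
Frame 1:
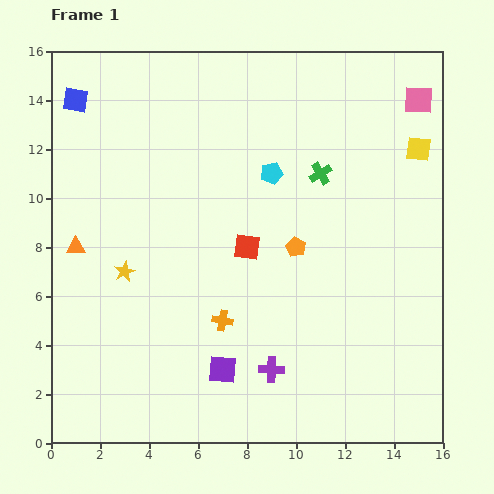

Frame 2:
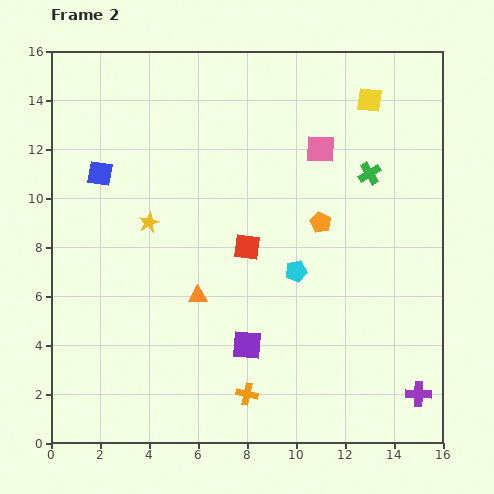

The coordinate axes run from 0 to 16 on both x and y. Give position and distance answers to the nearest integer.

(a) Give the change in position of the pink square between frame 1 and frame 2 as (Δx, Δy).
(-4, -2)

The pink square was at (15, 14) in frame 1 and (11, 12) in frame 2.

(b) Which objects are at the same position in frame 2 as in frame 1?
the red square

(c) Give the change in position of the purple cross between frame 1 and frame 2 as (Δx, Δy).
(6, -1)

The purple cross was at (9, 3) in frame 1 and (15, 2) in frame 2.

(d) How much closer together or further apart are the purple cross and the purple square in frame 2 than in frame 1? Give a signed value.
+5

Distance in frame 1: 2. Distance in frame 2: 7.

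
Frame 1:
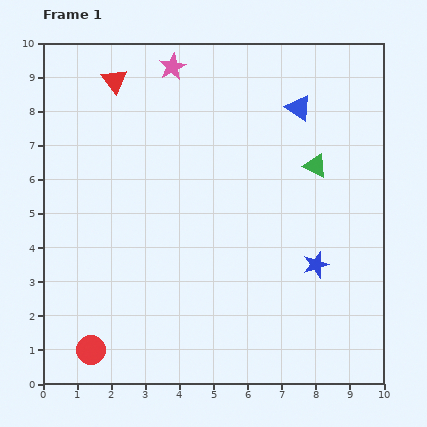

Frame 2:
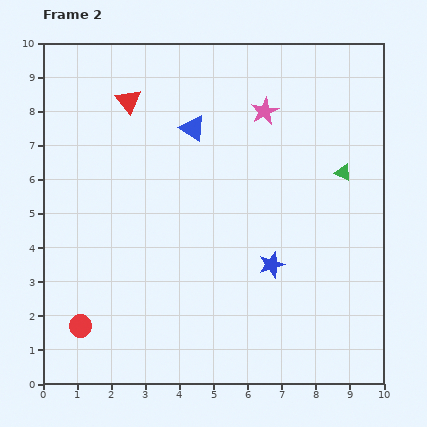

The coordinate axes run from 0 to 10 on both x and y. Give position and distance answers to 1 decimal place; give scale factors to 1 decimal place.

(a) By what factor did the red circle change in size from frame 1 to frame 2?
0.8×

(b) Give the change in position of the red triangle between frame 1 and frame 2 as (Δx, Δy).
(0.4, -0.6)

The red triangle was at (2.1, 8.9) in frame 1 and (2.5, 8.3) in frame 2.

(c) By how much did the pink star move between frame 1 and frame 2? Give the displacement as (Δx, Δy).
(2.7, -1.3)

The pink star was at (3.8, 9.3) in frame 1 and (6.5, 8.0) in frame 2.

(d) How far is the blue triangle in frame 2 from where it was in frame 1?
3.2

The blue triangle moved from (7.5, 8.1) to (4.4, 7.5), a distance of √(3.1² + 0.6²) ≈ 3.2.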